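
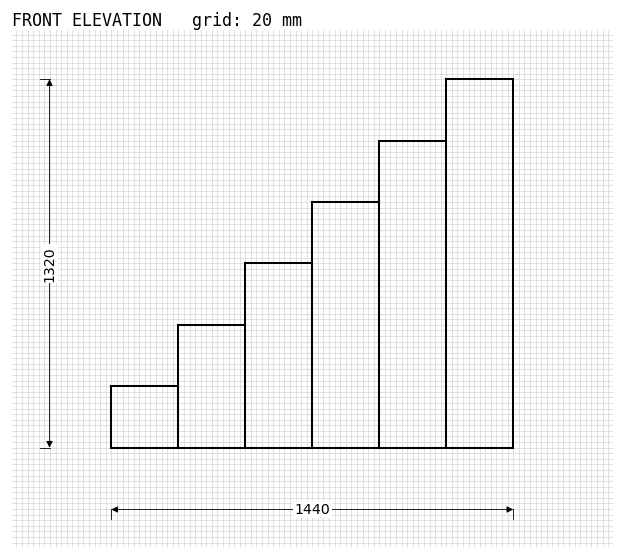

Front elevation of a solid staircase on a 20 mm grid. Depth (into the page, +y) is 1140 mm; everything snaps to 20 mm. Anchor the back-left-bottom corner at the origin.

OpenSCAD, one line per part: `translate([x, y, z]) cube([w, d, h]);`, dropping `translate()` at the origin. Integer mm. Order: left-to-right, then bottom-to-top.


cube([240, 1140, 220]);
translate([240, 0, 0]) cube([240, 1140, 440]);
translate([480, 0, 0]) cube([240, 1140, 660]);
translate([720, 0, 0]) cube([240, 1140, 880]);
translate([960, 0, 0]) cube([240, 1140, 1100]);
translate([1200, 0, 0]) cube([240, 1140, 1320]);


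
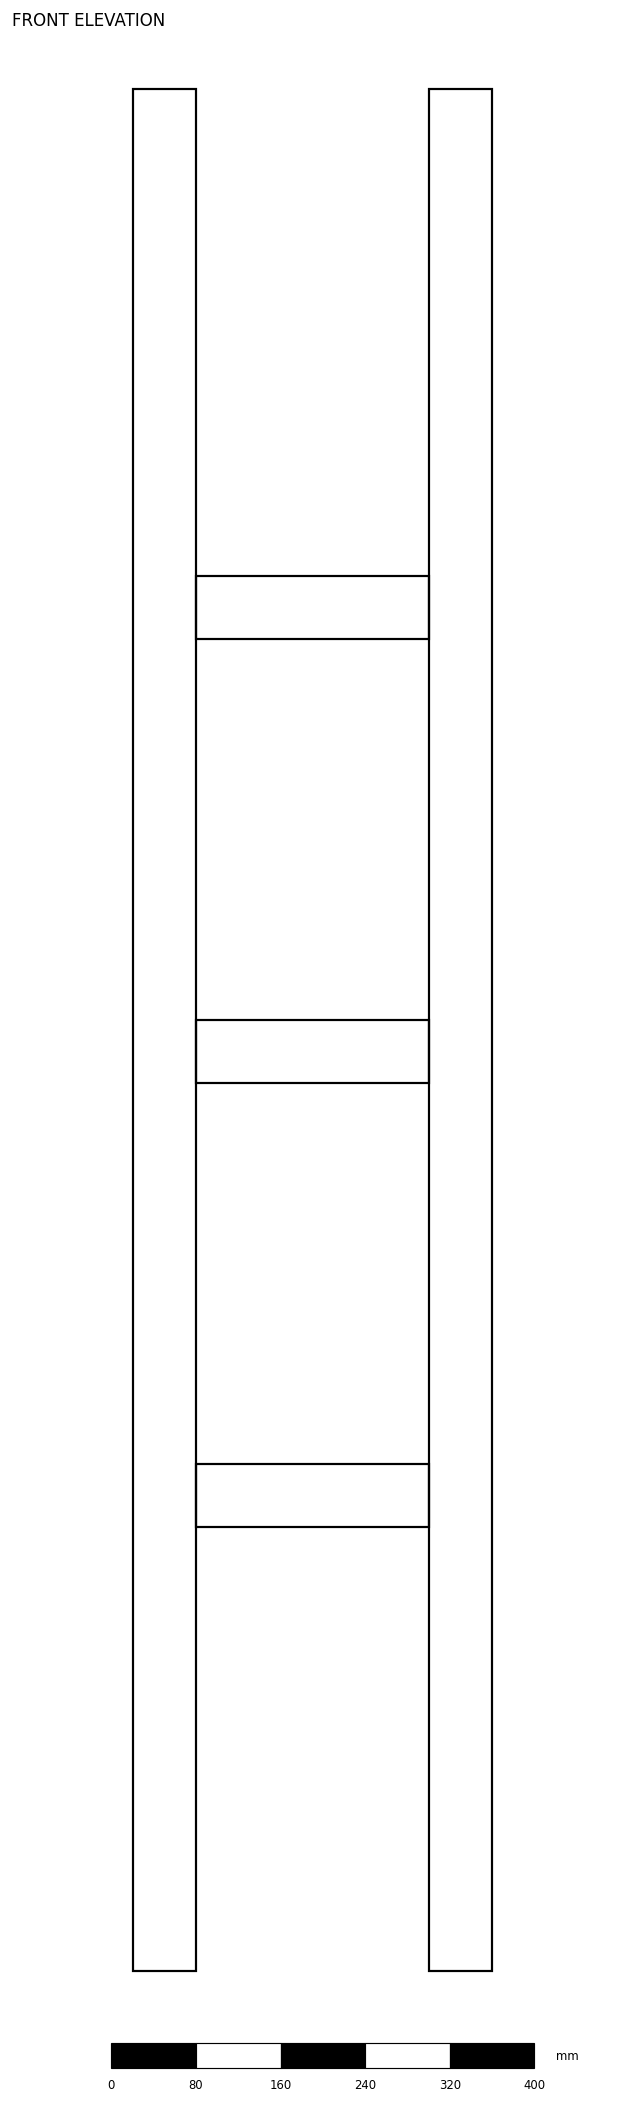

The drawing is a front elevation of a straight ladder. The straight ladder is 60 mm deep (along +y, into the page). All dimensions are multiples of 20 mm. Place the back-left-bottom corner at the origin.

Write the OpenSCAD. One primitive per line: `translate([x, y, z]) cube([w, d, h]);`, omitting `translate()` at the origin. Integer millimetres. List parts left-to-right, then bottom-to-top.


cube([60, 60, 1780]);
translate([60, 0, 420]) cube([220, 60, 60]);
translate([60, 0, 840]) cube([220, 60, 60]);
translate([60, 0, 1260]) cube([220, 60, 60]);
translate([280, 0, 0]) cube([60, 60, 1780]);


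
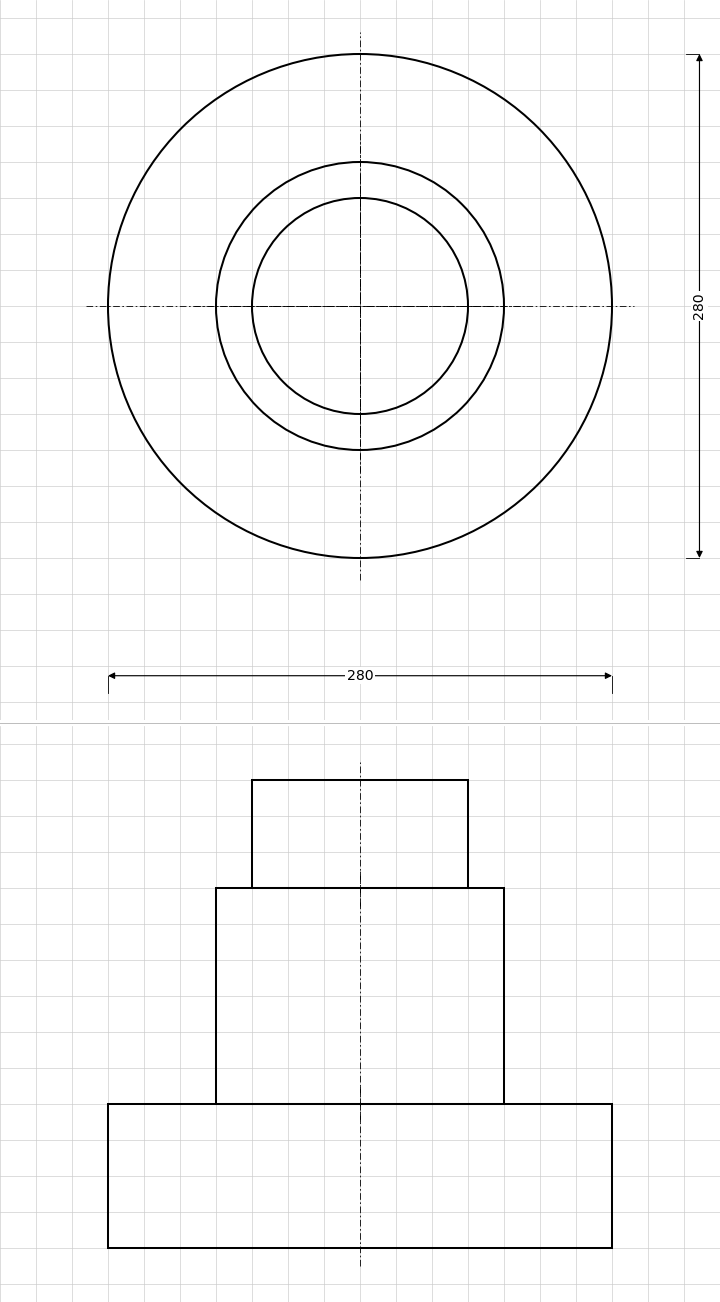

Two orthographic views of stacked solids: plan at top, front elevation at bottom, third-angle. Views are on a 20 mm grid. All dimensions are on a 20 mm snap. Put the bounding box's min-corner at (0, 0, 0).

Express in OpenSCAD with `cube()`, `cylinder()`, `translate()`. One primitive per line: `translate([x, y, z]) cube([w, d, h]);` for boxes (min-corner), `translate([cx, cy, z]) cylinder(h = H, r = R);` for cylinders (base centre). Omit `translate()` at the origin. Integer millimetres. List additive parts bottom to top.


translate([140, 140, 0]) cylinder(h = 80, r = 140);
translate([140, 140, 80]) cylinder(h = 120, r = 80);
translate([140, 140, 200]) cylinder(h = 60, r = 60);


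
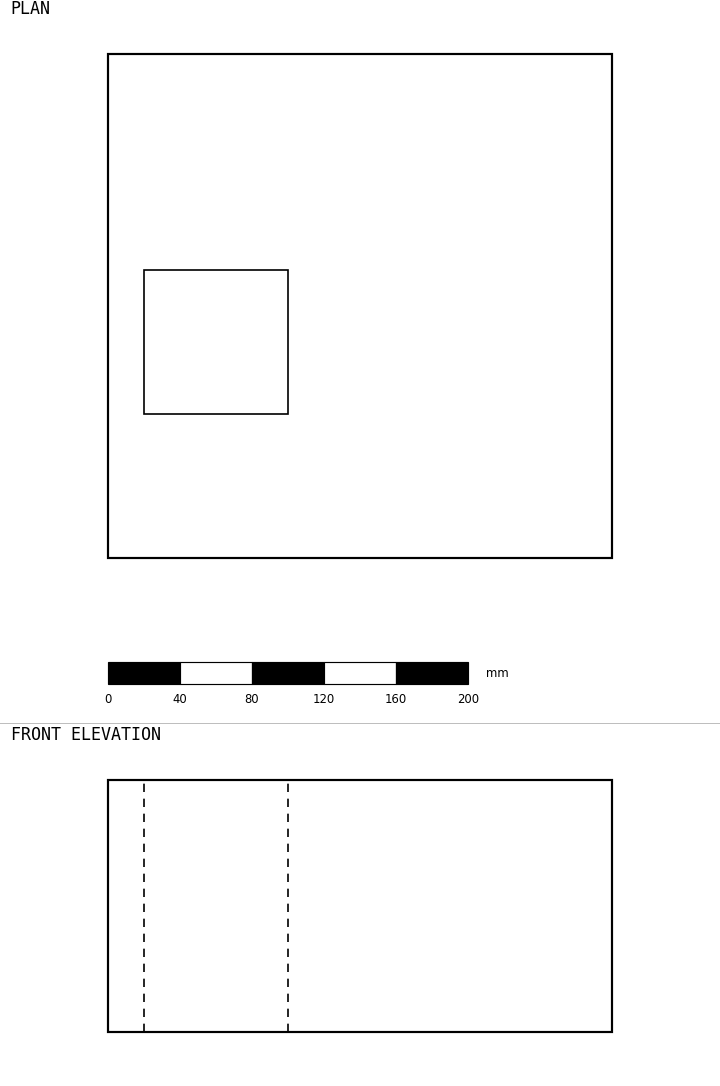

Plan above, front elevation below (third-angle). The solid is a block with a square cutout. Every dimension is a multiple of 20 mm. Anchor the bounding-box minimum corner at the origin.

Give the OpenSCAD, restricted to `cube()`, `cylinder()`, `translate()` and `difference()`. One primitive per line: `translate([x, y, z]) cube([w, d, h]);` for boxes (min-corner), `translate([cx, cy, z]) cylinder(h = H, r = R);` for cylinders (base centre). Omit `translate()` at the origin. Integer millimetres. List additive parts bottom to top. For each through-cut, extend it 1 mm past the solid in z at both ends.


difference() {
  cube([280, 280, 140]);
  translate([20, 80, -1]) cube([80, 80, 142]);
}


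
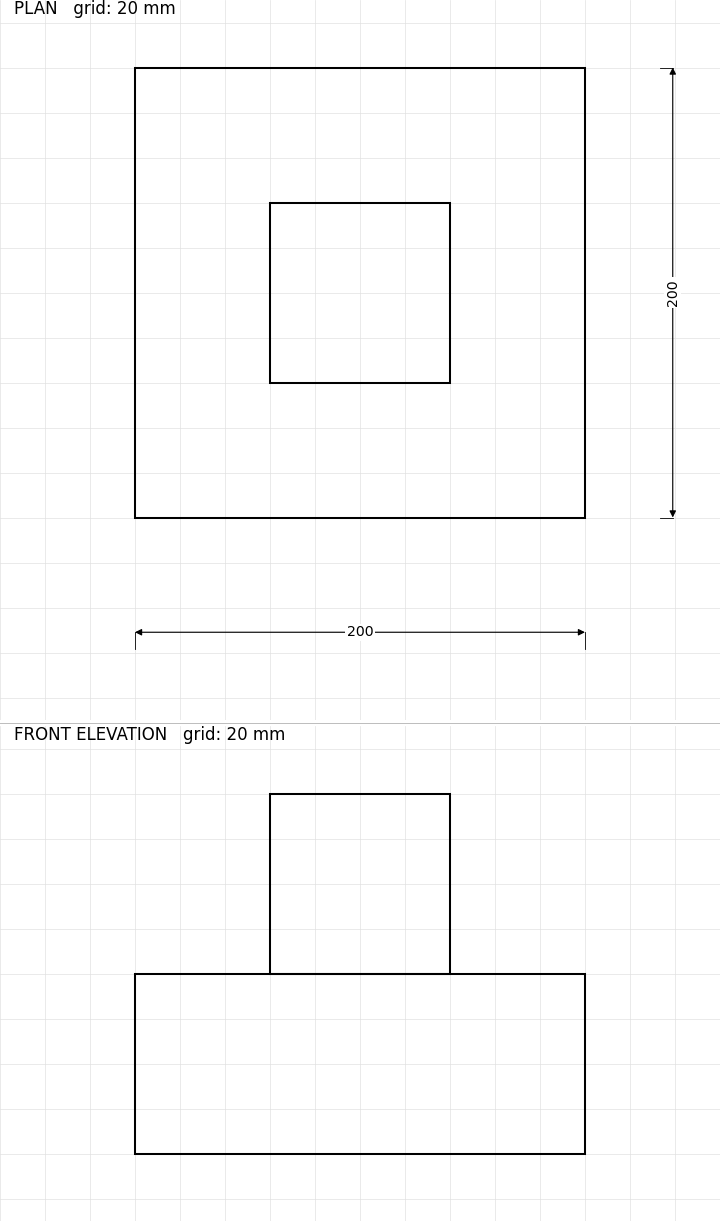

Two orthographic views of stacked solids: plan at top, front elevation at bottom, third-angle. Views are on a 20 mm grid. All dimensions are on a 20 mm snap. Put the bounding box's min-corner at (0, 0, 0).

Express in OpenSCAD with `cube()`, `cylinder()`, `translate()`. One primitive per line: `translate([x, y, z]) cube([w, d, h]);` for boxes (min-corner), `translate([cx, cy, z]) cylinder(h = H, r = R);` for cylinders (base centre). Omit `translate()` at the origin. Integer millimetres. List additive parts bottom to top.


cube([200, 200, 80]);
translate([60, 60, 80]) cube([80, 80, 80]);


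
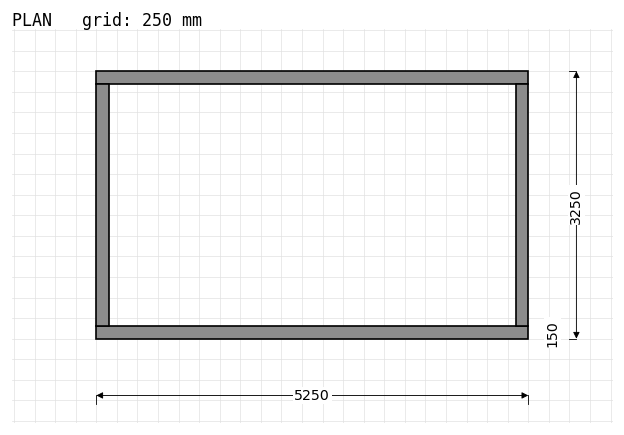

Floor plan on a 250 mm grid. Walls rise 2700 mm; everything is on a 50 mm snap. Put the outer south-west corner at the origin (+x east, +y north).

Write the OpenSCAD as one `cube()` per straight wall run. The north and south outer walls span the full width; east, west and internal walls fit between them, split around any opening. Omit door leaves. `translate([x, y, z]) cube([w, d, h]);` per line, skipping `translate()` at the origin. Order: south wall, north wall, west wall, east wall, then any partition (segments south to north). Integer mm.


cube([5250, 150, 2700]);
translate([0, 3100, 0]) cube([5250, 150, 2700]);
translate([0, 150, 0]) cube([150, 2950, 2700]);
translate([5100, 150, 0]) cube([150, 2950, 2700]);


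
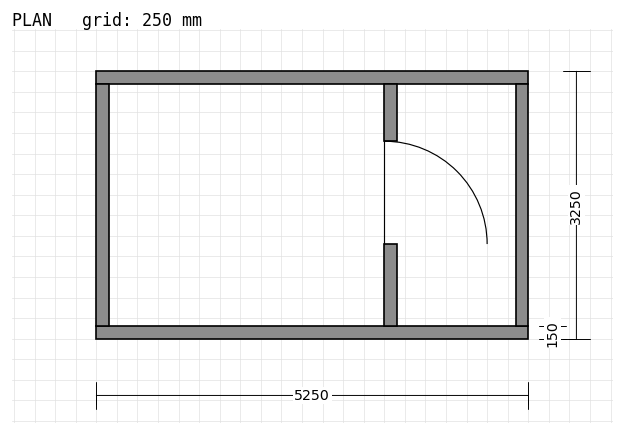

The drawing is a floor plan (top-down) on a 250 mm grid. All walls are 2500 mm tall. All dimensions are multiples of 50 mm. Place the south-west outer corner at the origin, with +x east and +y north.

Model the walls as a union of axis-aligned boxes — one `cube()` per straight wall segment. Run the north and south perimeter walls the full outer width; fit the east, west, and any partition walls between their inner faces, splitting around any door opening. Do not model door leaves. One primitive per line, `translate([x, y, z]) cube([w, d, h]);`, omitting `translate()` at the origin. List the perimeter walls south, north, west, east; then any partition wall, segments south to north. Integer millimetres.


cube([5250, 150, 2500]);
translate([0, 3100, 0]) cube([5250, 150, 2500]);
translate([0, 150, 0]) cube([150, 2950, 2500]);
translate([5100, 150, 0]) cube([150, 2950, 2500]);
translate([3500, 150, 0]) cube([150, 1000, 2500]);
translate([3500, 2400, 0]) cube([150, 700, 2500]);


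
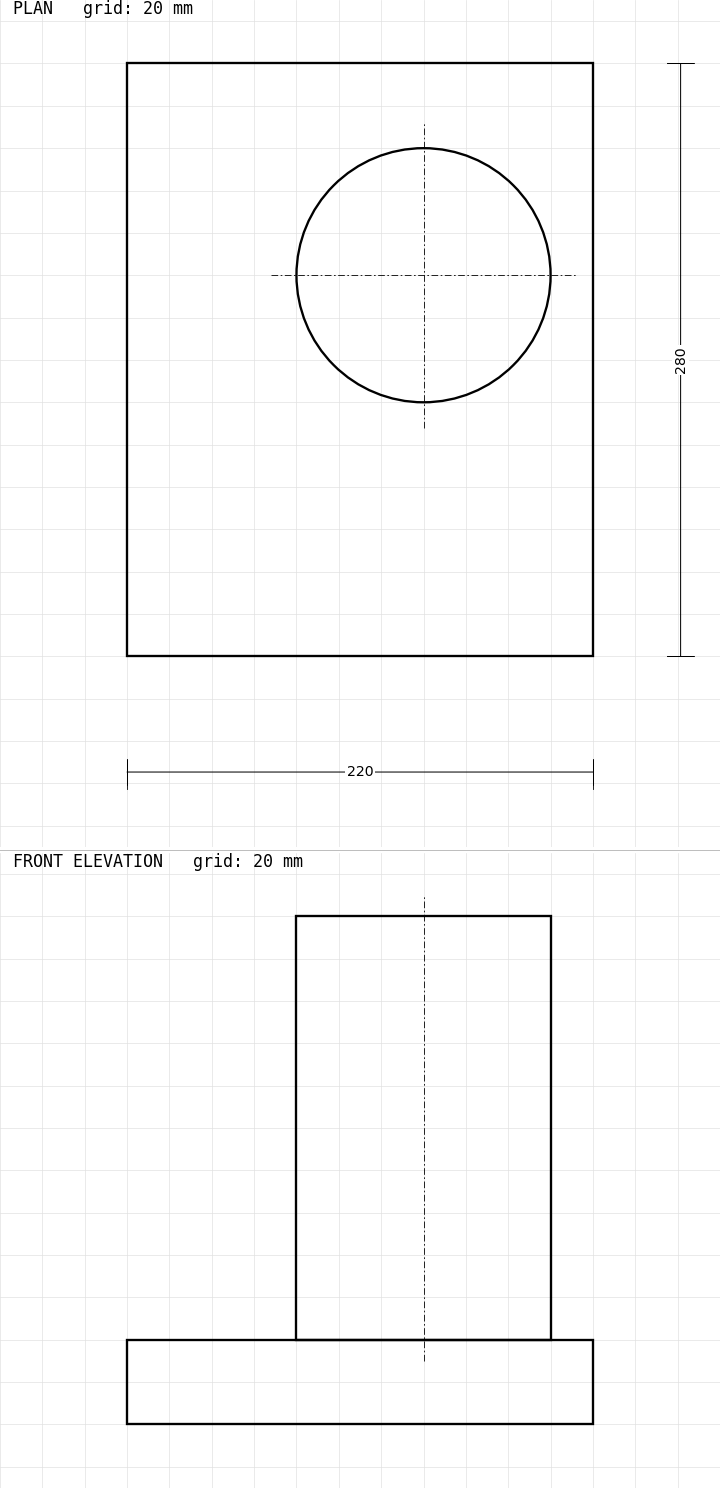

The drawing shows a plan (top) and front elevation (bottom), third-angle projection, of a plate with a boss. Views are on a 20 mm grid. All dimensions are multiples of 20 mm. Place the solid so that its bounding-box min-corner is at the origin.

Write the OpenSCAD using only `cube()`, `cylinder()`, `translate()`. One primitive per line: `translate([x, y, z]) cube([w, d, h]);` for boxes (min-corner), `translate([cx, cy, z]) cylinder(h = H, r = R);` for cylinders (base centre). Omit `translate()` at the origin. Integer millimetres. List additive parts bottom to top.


cube([220, 280, 40]);
translate([140, 180, 40]) cylinder(h = 200, r = 60);


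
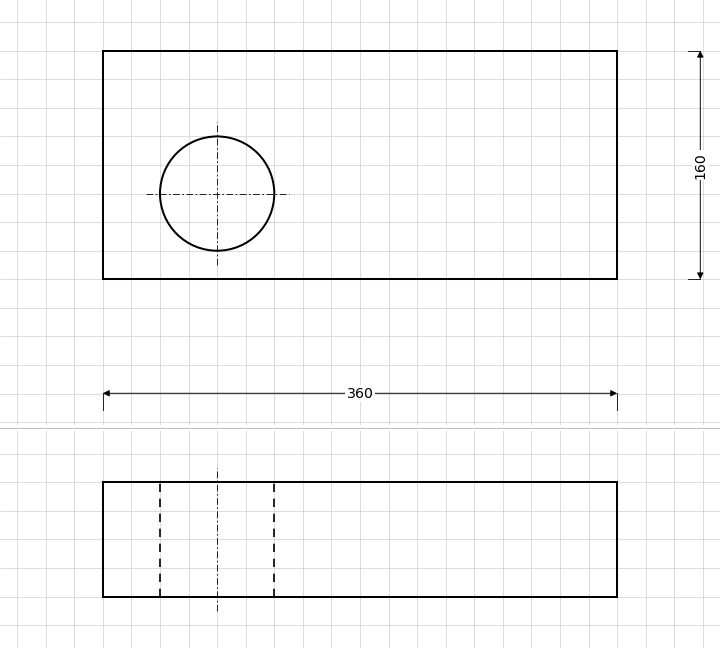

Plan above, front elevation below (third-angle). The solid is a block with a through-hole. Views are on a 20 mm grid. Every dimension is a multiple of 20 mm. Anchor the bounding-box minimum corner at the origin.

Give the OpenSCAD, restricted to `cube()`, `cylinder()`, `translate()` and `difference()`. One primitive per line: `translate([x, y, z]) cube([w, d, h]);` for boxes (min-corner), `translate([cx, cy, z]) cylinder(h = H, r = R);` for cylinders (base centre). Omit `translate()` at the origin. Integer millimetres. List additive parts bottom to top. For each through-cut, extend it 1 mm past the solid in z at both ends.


difference() {
  cube([360, 160, 80]);
  translate([80, 60, -1]) cylinder(h = 82, r = 40);
}


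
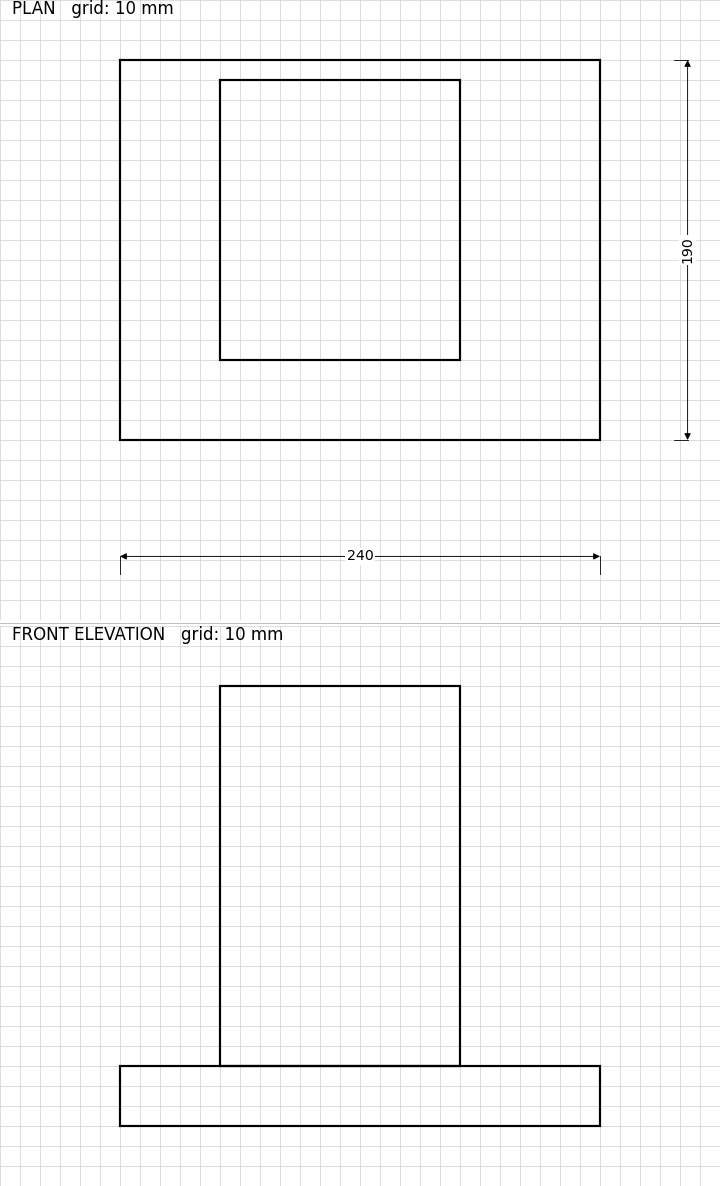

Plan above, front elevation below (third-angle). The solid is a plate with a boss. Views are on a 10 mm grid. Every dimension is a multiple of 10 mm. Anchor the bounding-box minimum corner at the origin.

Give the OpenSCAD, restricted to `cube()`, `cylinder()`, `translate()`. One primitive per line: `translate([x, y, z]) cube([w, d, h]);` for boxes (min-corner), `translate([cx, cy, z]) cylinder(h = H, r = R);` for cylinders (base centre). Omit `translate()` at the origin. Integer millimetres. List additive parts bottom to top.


cube([240, 190, 30]);
translate([50, 40, 30]) cube([120, 140, 190]);


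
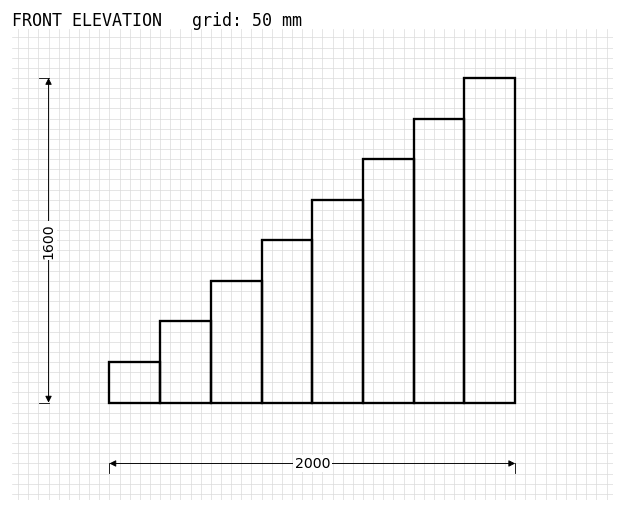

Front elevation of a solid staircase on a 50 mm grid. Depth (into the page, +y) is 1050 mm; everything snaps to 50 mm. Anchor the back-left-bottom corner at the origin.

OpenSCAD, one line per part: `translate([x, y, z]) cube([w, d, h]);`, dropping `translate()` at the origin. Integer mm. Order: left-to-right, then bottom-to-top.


cube([250, 1050, 200]);
translate([250, 0, 0]) cube([250, 1050, 400]);
translate([500, 0, 0]) cube([250, 1050, 600]);
translate([750, 0, 0]) cube([250, 1050, 800]);
translate([1000, 0, 0]) cube([250, 1050, 1000]);
translate([1250, 0, 0]) cube([250, 1050, 1200]);
translate([1500, 0, 0]) cube([250, 1050, 1400]);
translate([1750, 0, 0]) cube([250, 1050, 1600]);


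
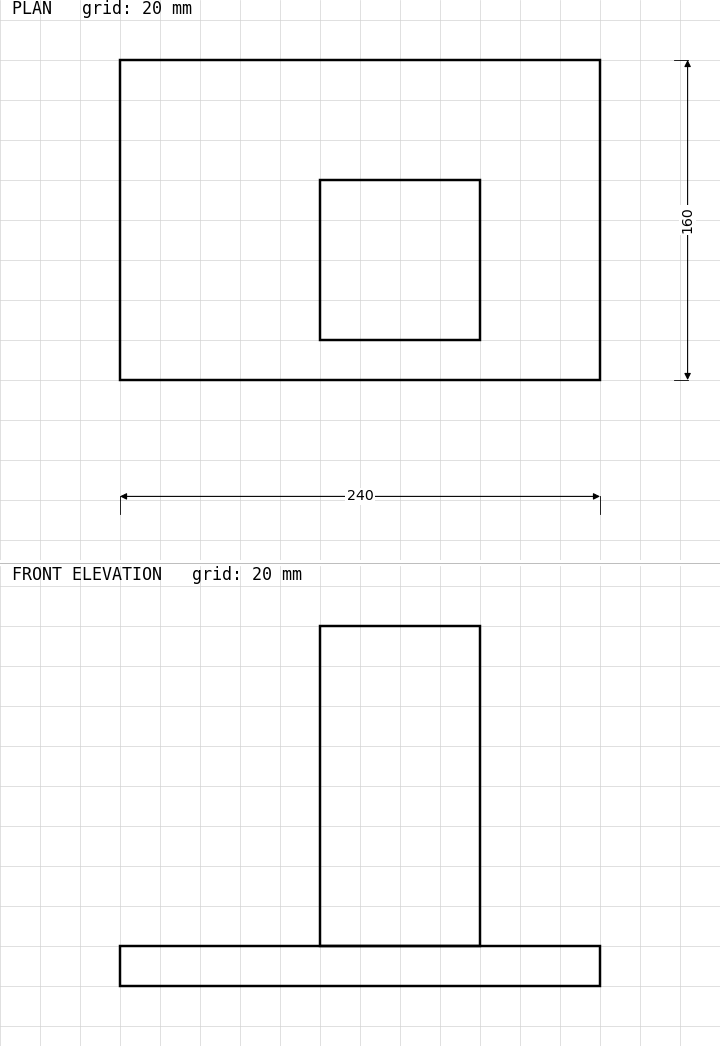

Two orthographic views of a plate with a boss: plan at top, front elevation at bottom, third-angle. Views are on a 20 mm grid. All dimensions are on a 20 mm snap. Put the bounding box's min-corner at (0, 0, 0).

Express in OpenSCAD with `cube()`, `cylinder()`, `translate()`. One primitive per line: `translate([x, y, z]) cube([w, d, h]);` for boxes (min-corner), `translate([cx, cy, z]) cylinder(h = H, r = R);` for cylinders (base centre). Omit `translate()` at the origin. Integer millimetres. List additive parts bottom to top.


cube([240, 160, 20]);
translate([100, 20, 20]) cube([80, 80, 160]);


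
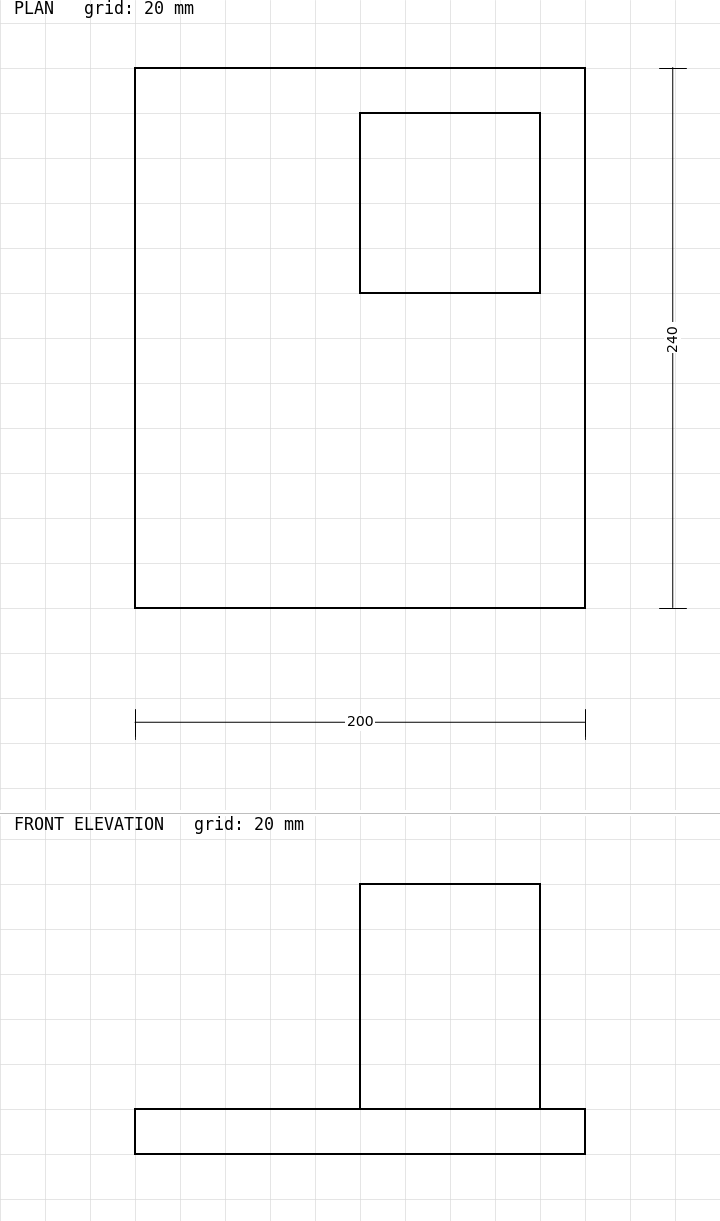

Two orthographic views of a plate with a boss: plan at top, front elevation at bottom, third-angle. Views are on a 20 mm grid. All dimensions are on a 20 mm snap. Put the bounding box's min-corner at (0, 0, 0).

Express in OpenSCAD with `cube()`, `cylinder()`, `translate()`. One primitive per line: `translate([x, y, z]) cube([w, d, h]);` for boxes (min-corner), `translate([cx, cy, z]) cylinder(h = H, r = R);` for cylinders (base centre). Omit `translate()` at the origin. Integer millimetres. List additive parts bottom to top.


cube([200, 240, 20]);
translate([100, 140, 20]) cube([80, 80, 100]);


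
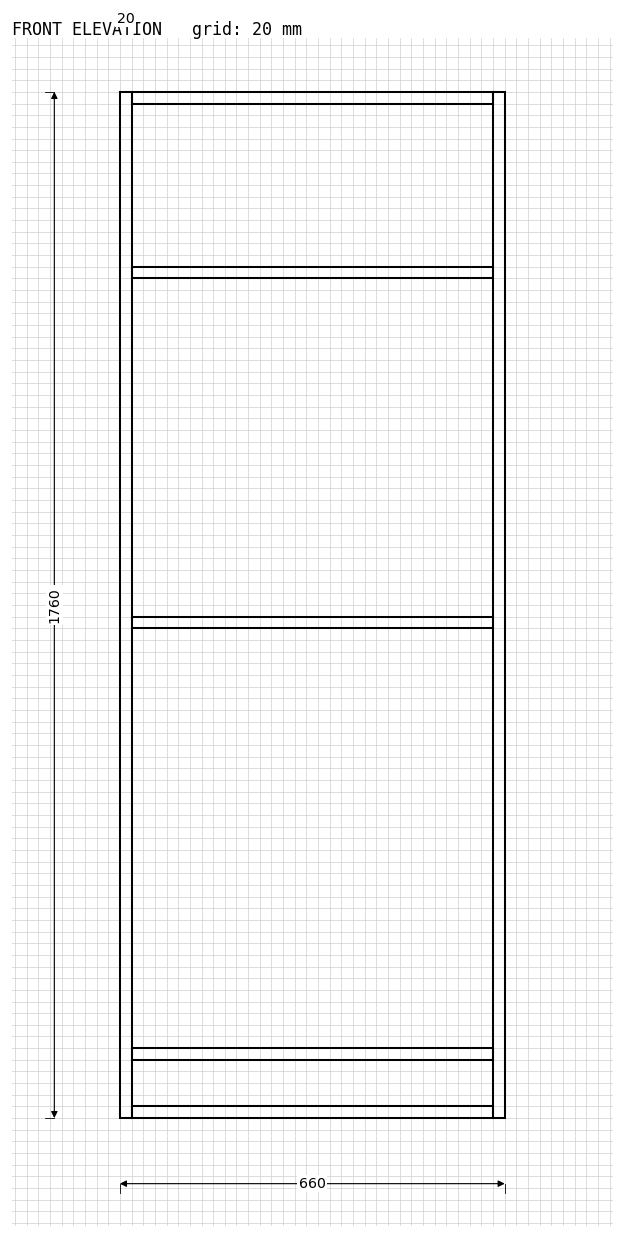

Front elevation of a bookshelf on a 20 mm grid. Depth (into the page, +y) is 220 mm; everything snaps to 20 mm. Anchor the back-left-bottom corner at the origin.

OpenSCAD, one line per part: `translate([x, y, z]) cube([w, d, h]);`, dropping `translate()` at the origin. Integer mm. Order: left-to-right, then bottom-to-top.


cube([20, 220, 1760]);
translate([20, 0, 0]) cube([620, 220, 20]);
translate([20, 0, 100]) cube([620, 220, 20]);
translate([20, 0, 840]) cube([620, 220, 20]);
translate([20, 0, 1440]) cube([620, 220, 20]);
translate([20, 0, 1740]) cube([620, 220, 20]);
translate([640, 0, 0]) cube([20, 220, 1760]);


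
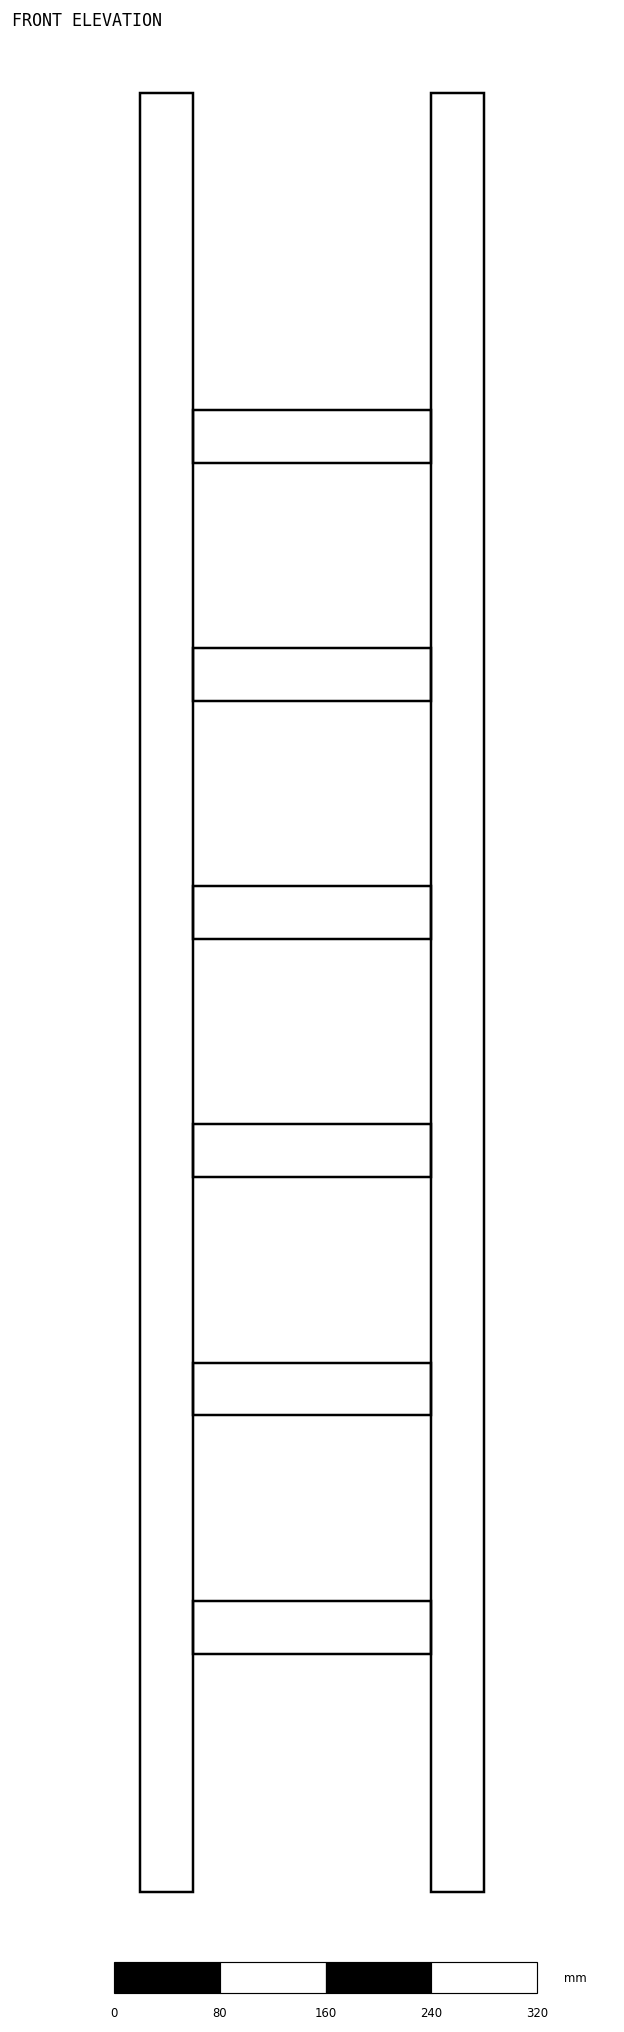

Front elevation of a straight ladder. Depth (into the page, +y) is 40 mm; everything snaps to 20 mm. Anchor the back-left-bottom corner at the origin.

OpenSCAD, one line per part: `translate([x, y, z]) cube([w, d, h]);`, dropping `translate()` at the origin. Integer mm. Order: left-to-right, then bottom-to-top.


cube([40, 40, 1360]);
translate([40, 0, 180]) cube([180, 40, 40]);
translate([40, 0, 360]) cube([180, 40, 40]);
translate([40, 0, 540]) cube([180, 40, 40]);
translate([40, 0, 720]) cube([180, 40, 40]);
translate([40, 0, 900]) cube([180, 40, 40]);
translate([40, 0, 1080]) cube([180, 40, 40]);
translate([220, 0, 0]) cube([40, 40, 1360]);


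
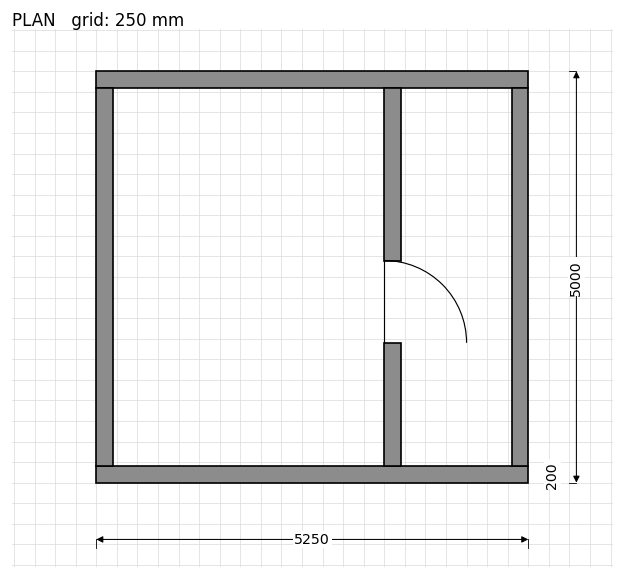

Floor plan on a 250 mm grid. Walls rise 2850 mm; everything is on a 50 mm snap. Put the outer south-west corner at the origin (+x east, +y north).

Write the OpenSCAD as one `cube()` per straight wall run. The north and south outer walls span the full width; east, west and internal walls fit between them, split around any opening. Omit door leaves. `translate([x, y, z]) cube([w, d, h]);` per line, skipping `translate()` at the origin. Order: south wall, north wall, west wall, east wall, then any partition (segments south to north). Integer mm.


cube([5250, 200, 2850]);
translate([0, 4800, 0]) cube([5250, 200, 2850]);
translate([0, 200, 0]) cube([200, 4600, 2850]);
translate([5050, 200, 0]) cube([200, 4600, 2850]);
translate([3500, 200, 0]) cube([200, 1500, 2850]);
translate([3500, 2700, 0]) cube([200, 2100, 2850]);


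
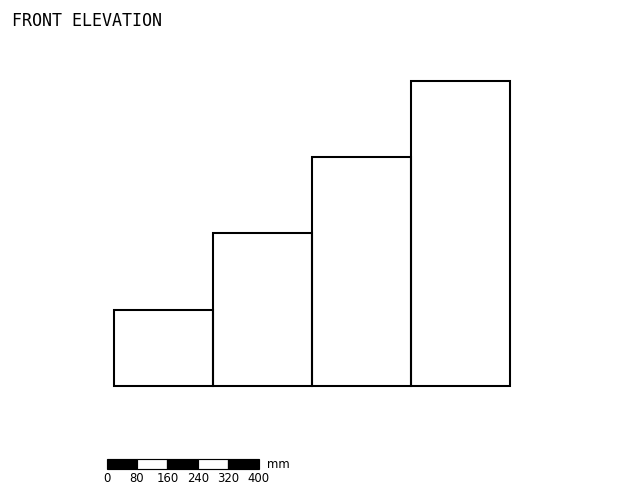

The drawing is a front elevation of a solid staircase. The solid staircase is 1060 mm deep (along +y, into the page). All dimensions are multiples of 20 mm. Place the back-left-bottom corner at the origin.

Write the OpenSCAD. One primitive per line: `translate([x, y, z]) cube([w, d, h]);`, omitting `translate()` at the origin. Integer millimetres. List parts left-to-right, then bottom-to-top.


cube([260, 1060, 200]);
translate([260, 0, 0]) cube([260, 1060, 400]);
translate([520, 0, 0]) cube([260, 1060, 600]);
translate([780, 0, 0]) cube([260, 1060, 800]);


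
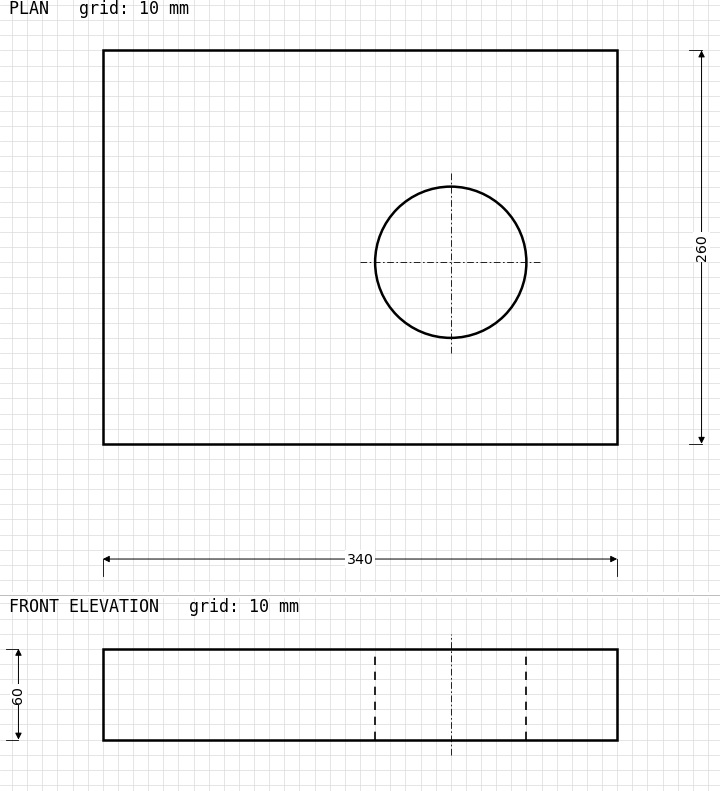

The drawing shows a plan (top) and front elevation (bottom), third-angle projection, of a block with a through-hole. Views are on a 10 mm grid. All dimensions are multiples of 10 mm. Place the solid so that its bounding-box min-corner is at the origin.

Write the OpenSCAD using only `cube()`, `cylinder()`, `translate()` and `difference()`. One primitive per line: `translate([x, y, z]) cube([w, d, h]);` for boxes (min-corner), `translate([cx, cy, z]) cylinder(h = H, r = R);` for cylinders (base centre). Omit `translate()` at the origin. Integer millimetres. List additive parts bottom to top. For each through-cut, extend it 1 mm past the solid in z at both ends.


difference() {
  cube([340, 260, 60]);
  translate([230, 120, -1]) cylinder(h = 62, r = 50);
}


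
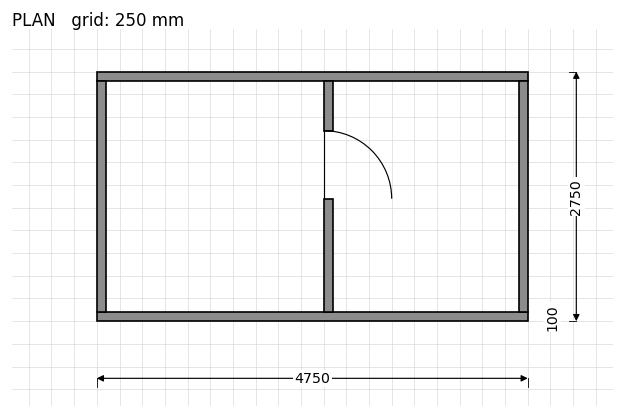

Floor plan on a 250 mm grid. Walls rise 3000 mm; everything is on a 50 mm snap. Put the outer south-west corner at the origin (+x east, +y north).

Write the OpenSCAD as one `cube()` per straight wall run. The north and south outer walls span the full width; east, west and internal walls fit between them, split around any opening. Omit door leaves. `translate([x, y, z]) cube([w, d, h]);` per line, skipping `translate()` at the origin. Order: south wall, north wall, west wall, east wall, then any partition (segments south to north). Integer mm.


cube([4750, 100, 3000]);
translate([0, 2650, 0]) cube([4750, 100, 3000]);
translate([0, 100, 0]) cube([100, 2550, 3000]);
translate([4650, 100, 0]) cube([100, 2550, 3000]);
translate([2500, 100, 0]) cube([100, 1250, 3000]);
translate([2500, 2100, 0]) cube([100, 550, 3000]);


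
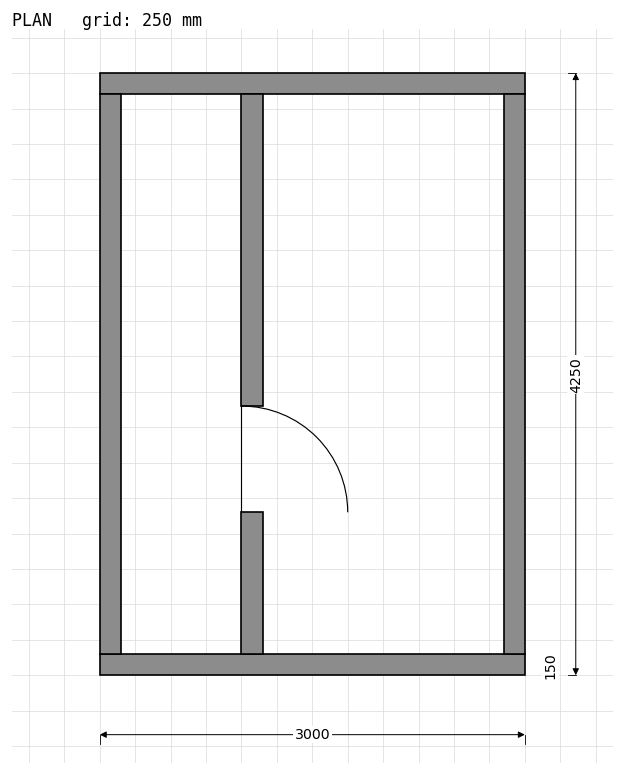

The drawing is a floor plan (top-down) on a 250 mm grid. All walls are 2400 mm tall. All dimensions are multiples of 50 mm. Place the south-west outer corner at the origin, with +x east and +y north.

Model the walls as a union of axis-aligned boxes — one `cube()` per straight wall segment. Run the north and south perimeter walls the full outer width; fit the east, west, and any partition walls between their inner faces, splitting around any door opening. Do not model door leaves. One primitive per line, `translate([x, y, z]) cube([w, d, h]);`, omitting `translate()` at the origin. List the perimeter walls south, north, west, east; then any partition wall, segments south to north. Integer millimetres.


cube([3000, 150, 2400]);
translate([0, 4100, 0]) cube([3000, 150, 2400]);
translate([0, 150, 0]) cube([150, 3950, 2400]);
translate([2850, 150, 0]) cube([150, 3950, 2400]);
translate([1000, 150, 0]) cube([150, 1000, 2400]);
translate([1000, 1900, 0]) cube([150, 2200, 2400]);


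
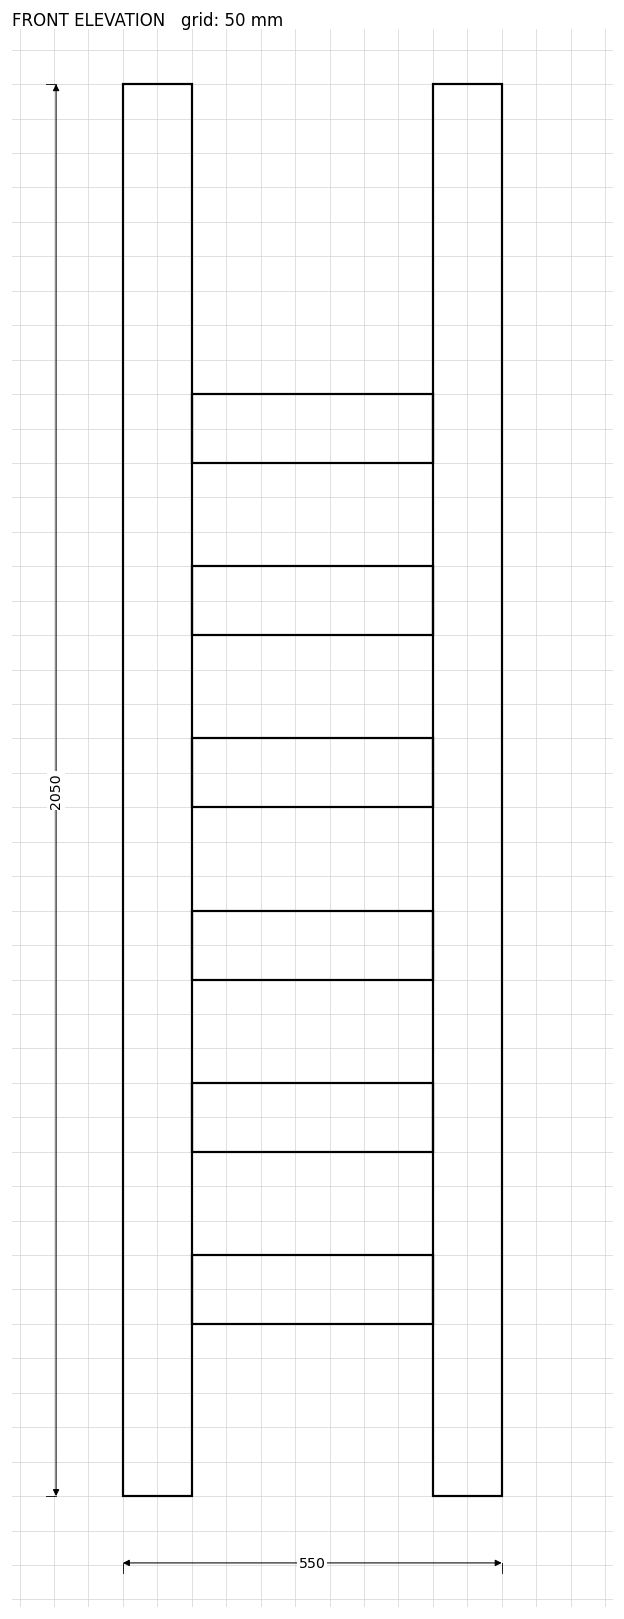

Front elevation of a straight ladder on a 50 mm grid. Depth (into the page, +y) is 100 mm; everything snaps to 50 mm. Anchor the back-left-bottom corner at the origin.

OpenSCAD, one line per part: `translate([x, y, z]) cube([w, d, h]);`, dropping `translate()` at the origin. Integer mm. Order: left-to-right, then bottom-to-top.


cube([100, 100, 2050]);
translate([100, 0, 250]) cube([350, 100, 100]);
translate([100, 0, 500]) cube([350, 100, 100]);
translate([100, 0, 750]) cube([350, 100, 100]);
translate([100, 0, 1000]) cube([350, 100, 100]);
translate([100, 0, 1250]) cube([350, 100, 100]);
translate([100, 0, 1500]) cube([350, 100, 100]);
translate([450, 0, 0]) cube([100, 100, 2050]);


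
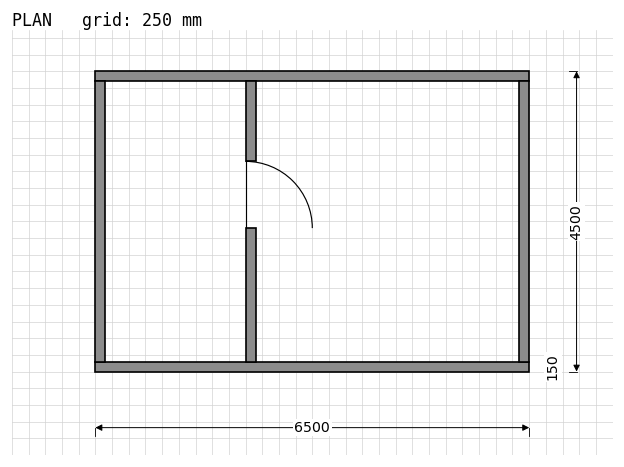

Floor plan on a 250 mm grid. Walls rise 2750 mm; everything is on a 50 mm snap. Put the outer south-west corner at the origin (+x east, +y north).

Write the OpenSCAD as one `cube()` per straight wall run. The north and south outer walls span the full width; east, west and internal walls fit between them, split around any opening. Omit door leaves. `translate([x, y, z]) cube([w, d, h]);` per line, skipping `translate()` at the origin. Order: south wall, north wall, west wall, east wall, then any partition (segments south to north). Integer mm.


cube([6500, 150, 2750]);
translate([0, 4350, 0]) cube([6500, 150, 2750]);
translate([0, 150, 0]) cube([150, 4200, 2750]);
translate([6350, 150, 0]) cube([150, 4200, 2750]);
translate([2250, 150, 0]) cube([150, 2000, 2750]);
translate([2250, 3150, 0]) cube([150, 1200, 2750]);


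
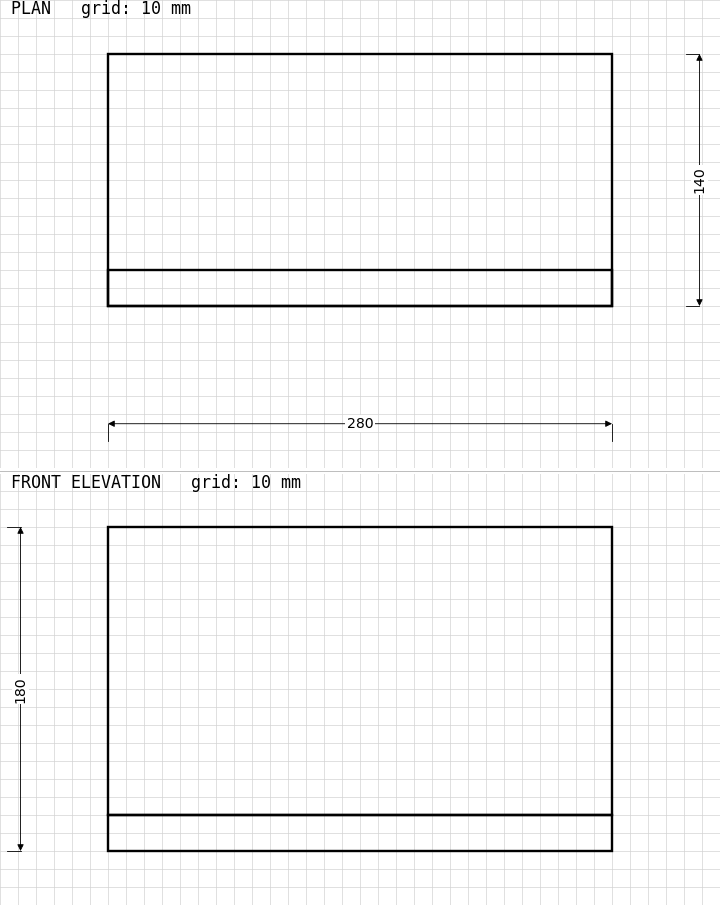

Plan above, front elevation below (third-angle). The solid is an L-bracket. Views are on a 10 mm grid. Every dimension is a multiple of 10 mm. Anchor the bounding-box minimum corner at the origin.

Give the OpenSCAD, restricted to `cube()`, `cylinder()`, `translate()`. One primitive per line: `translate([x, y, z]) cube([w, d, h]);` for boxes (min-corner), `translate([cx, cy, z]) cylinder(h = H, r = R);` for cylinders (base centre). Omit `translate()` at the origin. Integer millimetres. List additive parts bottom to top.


cube([280, 140, 20]);
translate([0, 0, 20]) cube([280, 20, 160]);


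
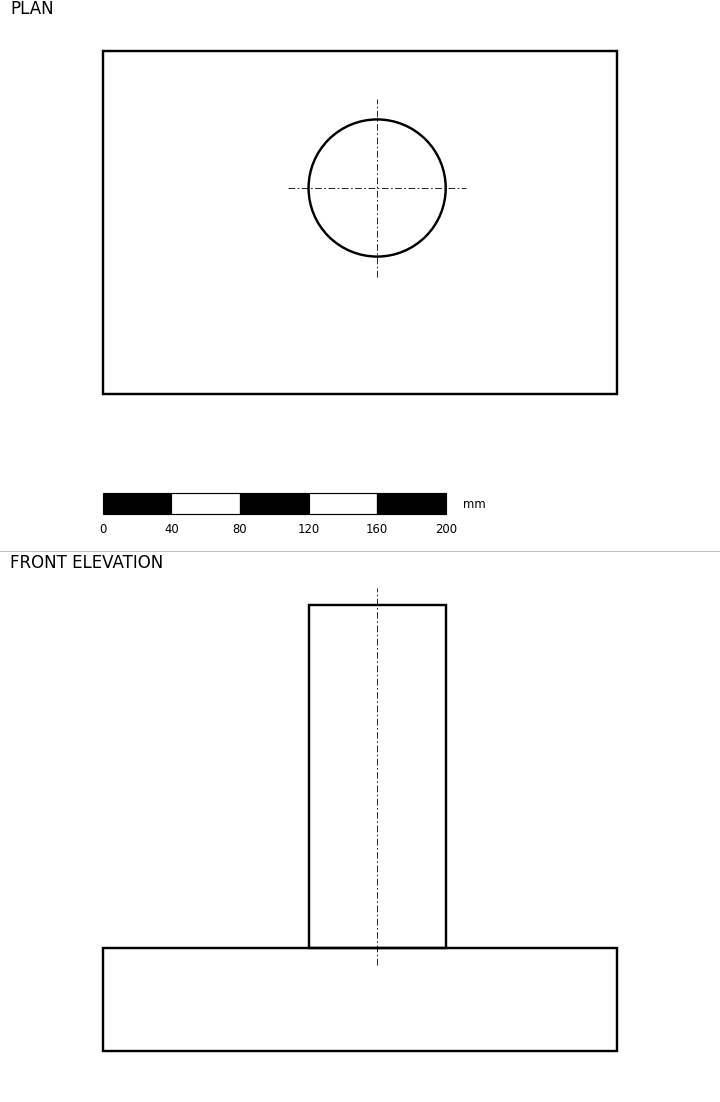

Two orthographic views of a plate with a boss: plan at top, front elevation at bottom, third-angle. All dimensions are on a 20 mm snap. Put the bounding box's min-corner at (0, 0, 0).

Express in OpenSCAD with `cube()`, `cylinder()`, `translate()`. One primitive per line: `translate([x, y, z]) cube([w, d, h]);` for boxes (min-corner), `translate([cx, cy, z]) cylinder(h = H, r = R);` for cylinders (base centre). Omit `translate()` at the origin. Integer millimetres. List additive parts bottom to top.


cube([300, 200, 60]);
translate([160, 120, 60]) cylinder(h = 200, r = 40);


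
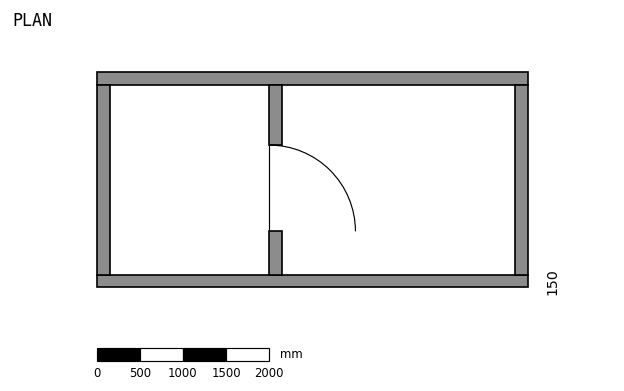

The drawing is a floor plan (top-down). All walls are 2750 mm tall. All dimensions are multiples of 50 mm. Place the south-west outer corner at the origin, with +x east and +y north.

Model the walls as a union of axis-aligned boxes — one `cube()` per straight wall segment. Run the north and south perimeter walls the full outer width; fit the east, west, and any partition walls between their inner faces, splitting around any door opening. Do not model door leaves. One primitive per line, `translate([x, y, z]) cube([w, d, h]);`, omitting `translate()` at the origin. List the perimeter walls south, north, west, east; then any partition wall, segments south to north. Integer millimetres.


cube([5000, 150, 2750]);
translate([0, 2350, 0]) cube([5000, 150, 2750]);
translate([0, 150, 0]) cube([150, 2200, 2750]);
translate([4850, 150, 0]) cube([150, 2200, 2750]);
translate([2000, 150, 0]) cube([150, 500, 2750]);
translate([2000, 1650, 0]) cube([150, 700, 2750]);


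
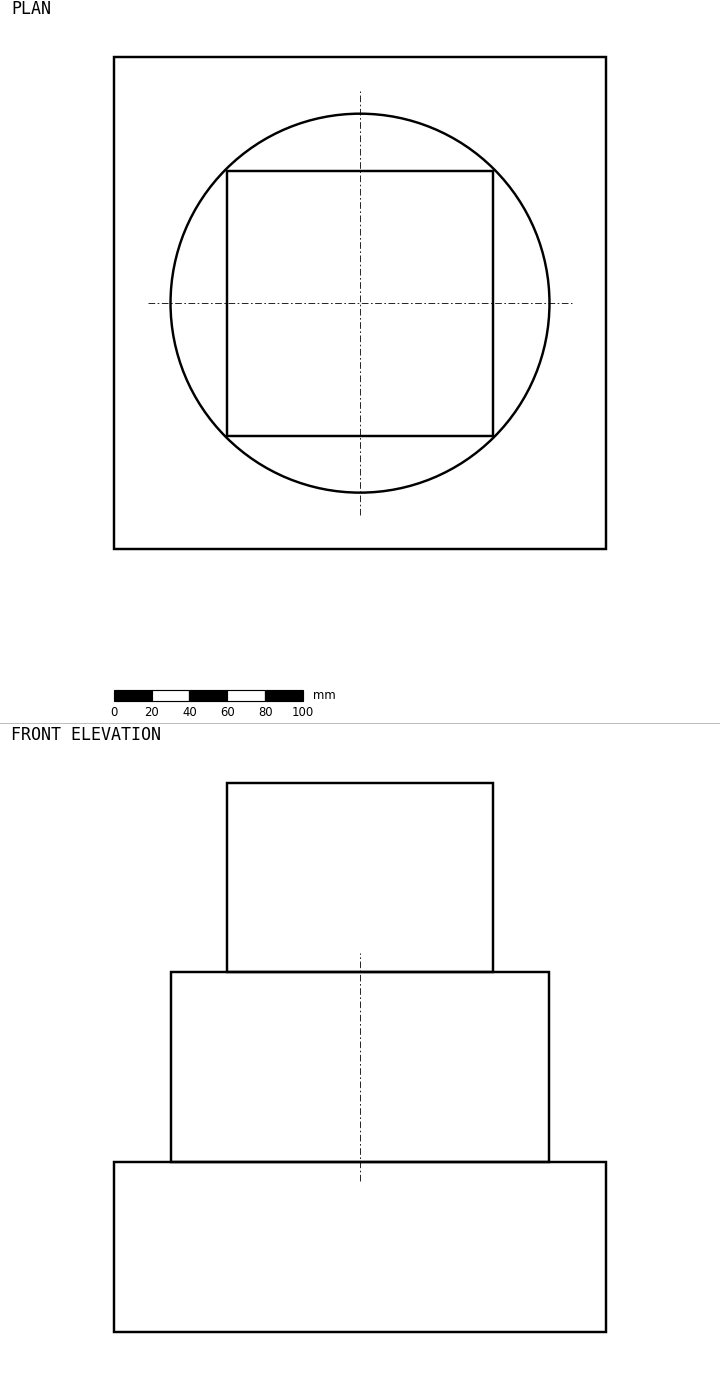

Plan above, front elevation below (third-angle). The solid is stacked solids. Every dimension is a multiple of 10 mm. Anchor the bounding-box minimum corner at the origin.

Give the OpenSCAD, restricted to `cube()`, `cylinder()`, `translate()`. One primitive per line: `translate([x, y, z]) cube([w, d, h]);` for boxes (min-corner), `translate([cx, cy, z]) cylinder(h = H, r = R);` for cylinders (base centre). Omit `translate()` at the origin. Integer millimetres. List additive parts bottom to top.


cube([260, 260, 90]);
translate([130, 130, 90]) cylinder(h = 100, r = 100);
translate([60, 60, 190]) cube([140, 140, 100]);


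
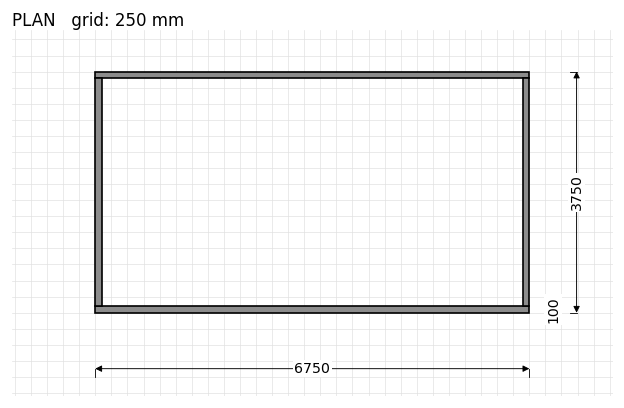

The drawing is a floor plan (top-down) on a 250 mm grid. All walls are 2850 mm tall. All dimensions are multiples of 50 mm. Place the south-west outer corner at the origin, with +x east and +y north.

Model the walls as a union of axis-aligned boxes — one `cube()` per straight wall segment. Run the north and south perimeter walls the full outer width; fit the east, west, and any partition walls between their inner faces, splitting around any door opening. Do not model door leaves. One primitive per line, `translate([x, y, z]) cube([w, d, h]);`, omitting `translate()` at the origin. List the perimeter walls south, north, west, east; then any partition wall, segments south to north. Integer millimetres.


cube([6750, 100, 2850]);
translate([0, 3650, 0]) cube([6750, 100, 2850]);
translate([0, 100, 0]) cube([100, 3550, 2850]);
translate([6650, 100, 0]) cube([100, 3550, 2850]);


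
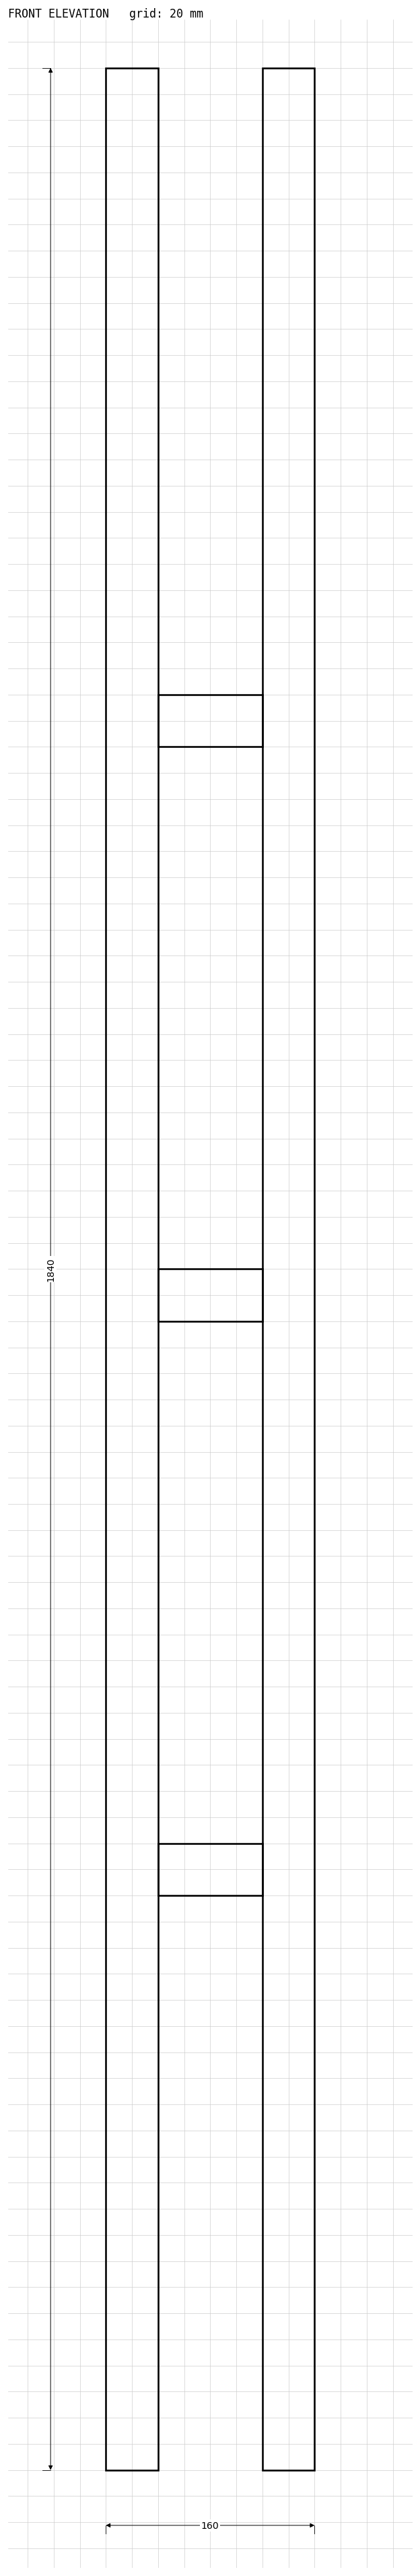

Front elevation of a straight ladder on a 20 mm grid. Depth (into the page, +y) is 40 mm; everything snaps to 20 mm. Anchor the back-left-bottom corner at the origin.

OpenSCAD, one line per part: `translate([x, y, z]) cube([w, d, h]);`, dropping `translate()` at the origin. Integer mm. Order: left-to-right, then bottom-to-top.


cube([40, 40, 1840]);
translate([40, 0, 440]) cube([80, 40, 40]);
translate([40, 0, 880]) cube([80, 40, 40]);
translate([40, 0, 1320]) cube([80, 40, 40]);
translate([120, 0, 0]) cube([40, 40, 1840]);


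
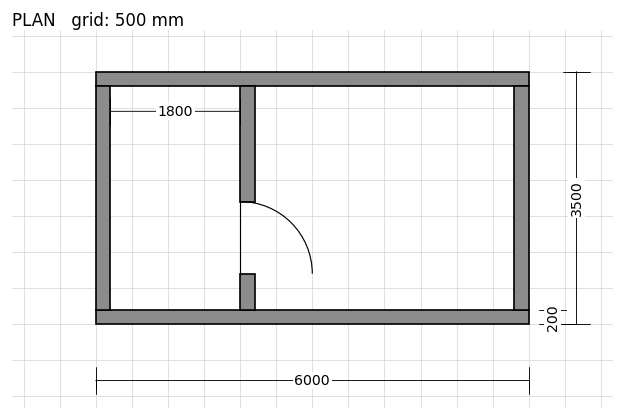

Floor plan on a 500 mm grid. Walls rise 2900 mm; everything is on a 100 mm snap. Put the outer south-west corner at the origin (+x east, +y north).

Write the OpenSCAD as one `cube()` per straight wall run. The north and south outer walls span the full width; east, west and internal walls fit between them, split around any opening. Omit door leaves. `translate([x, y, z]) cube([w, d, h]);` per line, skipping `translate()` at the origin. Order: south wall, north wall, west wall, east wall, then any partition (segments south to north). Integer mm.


cube([6000, 200, 2900]);
translate([0, 3300, 0]) cube([6000, 200, 2900]);
translate([0, 200, 0]) cube([200, 3100, 2900]);
translate([5800, 200, 0]) cube([200, 3100, 2900]);
translate([2000, 200, 0]) cube([200, 500, 2900]);
translate([2000, 1700, 0]) cube([200, 1600, 2900]);


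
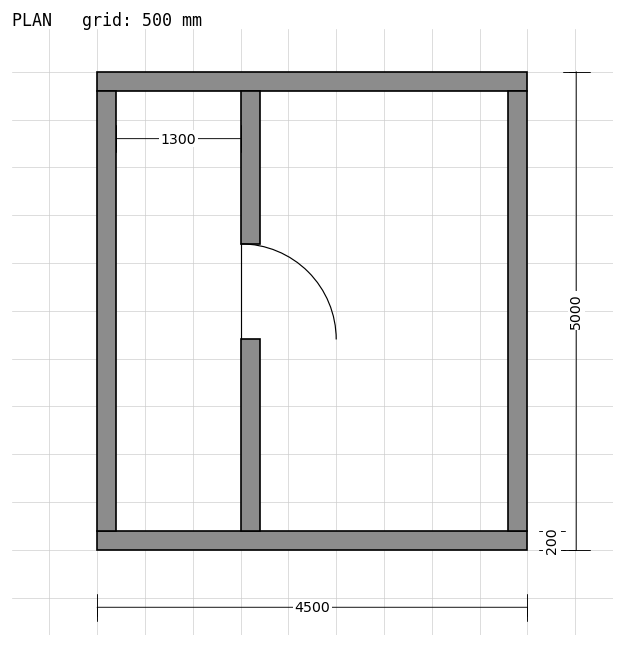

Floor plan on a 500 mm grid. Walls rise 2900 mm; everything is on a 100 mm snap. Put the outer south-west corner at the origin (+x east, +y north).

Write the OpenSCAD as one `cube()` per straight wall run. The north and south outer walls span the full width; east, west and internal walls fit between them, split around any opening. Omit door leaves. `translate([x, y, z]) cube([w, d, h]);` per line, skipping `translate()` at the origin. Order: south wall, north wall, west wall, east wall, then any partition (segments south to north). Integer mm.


cube([4500, 200, 2900]);
translate([0, 4800, 0]) cube([4500, 200, 2900]);
translate([0, 200, 0]) cube([200, 4600, 2900]);
translate([4300, 200, 0]) cube([200, 4600, 2900]);
translate([1500, 200, 0]) cube([200, 2000, 2900]);
translate([1500, 3200, 0]) cube([200, 1600, 2900]);


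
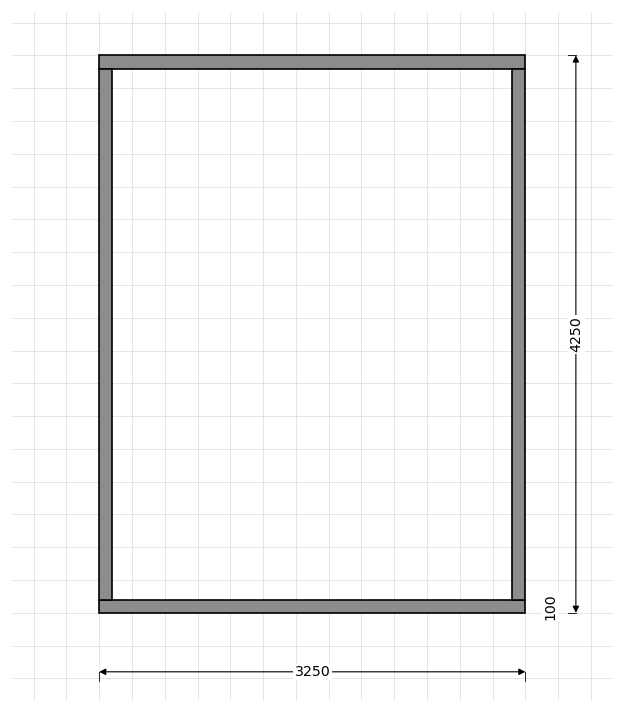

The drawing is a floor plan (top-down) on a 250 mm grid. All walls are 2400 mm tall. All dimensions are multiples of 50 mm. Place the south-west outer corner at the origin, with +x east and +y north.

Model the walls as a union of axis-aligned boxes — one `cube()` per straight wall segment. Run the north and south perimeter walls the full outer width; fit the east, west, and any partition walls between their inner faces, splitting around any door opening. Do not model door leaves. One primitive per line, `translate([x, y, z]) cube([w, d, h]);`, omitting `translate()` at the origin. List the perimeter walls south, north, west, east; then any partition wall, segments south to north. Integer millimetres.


cube([3250, 100, 2400]);
translate([0, 4150, 0]) cube([3250, 100, 2400]);
translate([0, 100, 0]) cube([100, 4050, 2400]);
translate([3150, 100, 0]) cube([100, 4050, 2400]);


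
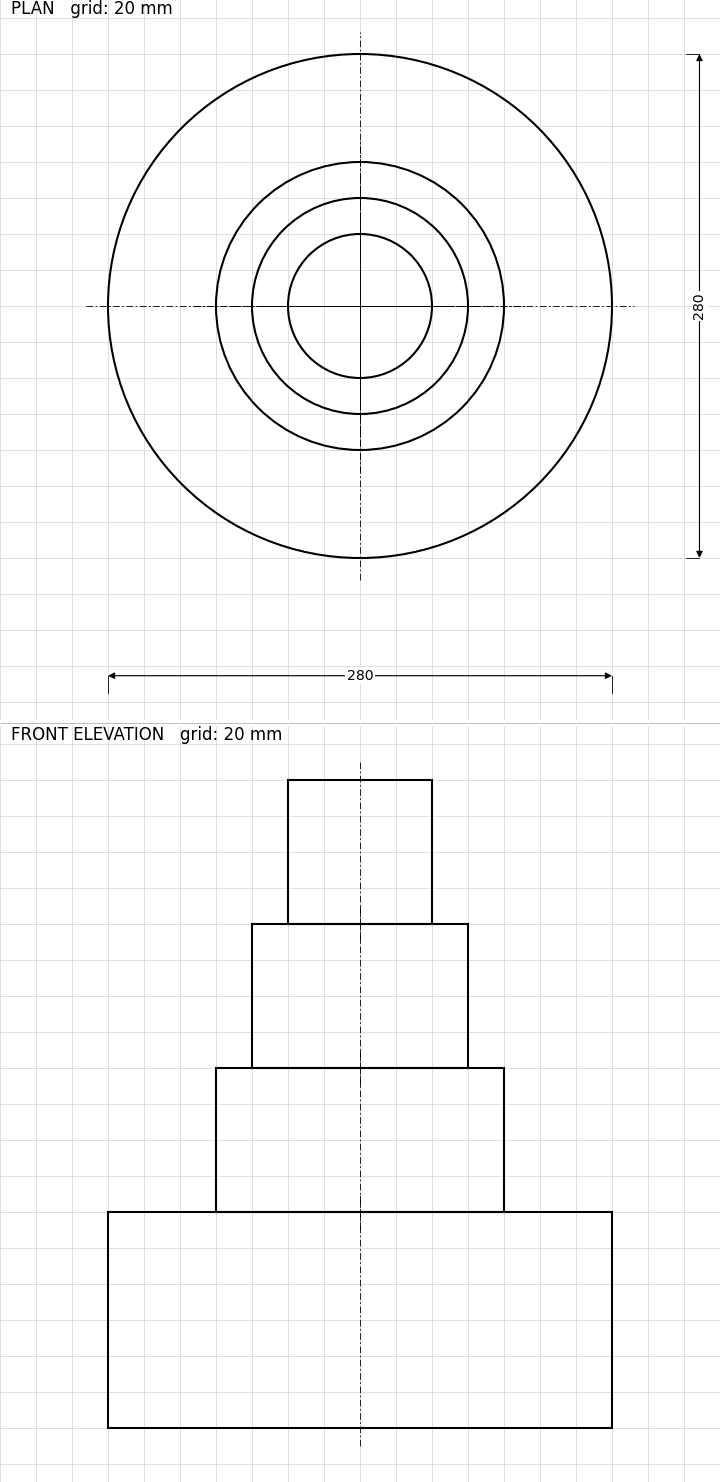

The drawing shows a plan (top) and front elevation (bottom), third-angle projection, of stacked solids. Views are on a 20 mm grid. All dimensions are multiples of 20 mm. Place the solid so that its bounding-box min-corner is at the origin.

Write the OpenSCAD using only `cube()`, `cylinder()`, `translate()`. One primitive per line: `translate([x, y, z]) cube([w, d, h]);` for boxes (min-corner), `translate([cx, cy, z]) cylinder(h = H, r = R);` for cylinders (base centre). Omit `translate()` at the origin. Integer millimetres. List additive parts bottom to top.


translate([140, 140, 0]) cylinder(h = 120, r = 140);
translate([140, 140, 120]) cylinder(h = 80, r = 80);
translate([140, 140, 200]) cylinder(h = 80, r = 60);
translate([140, 140, 280]) cylinder(h = 80, r = 40);


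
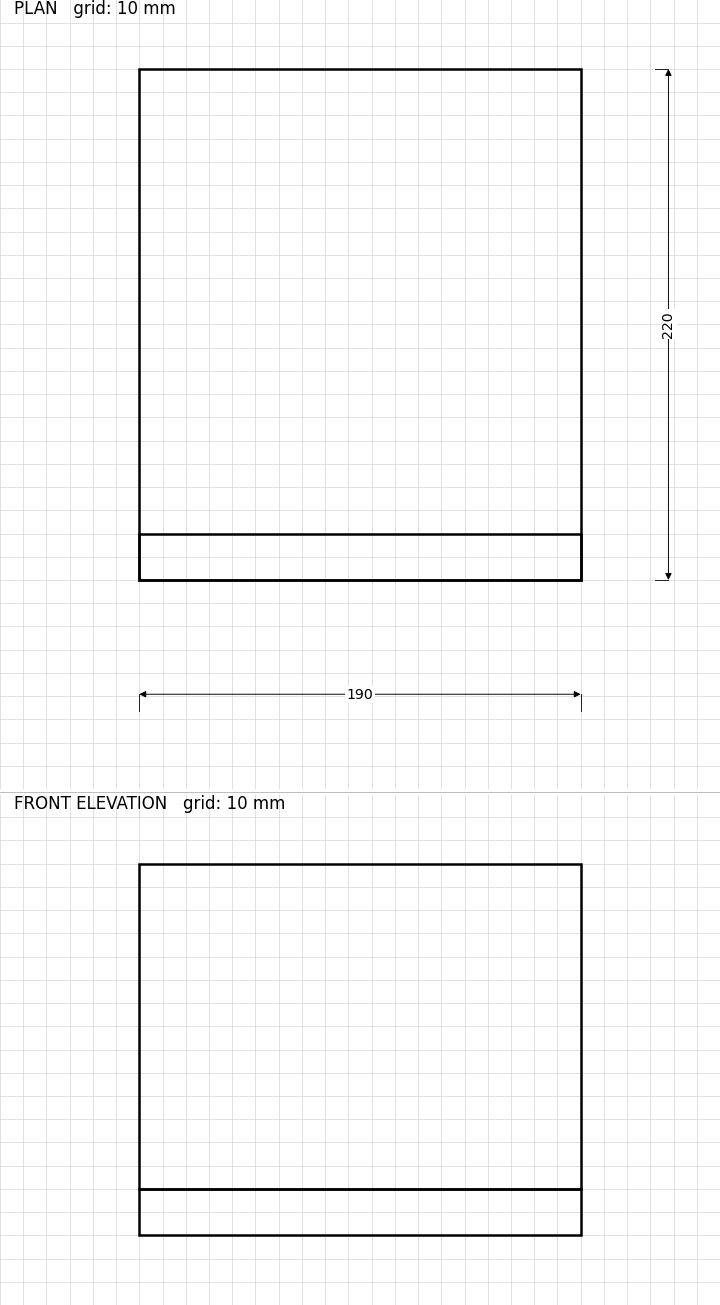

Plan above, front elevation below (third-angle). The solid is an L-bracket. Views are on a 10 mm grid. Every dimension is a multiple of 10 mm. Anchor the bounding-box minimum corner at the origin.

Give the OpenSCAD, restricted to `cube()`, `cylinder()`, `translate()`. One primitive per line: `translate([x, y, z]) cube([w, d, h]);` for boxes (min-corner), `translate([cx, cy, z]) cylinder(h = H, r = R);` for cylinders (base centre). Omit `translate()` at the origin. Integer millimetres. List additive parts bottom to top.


cube([190, 220, 20]);
translate([0, 0, 20]) cube([190, 20, 140]);


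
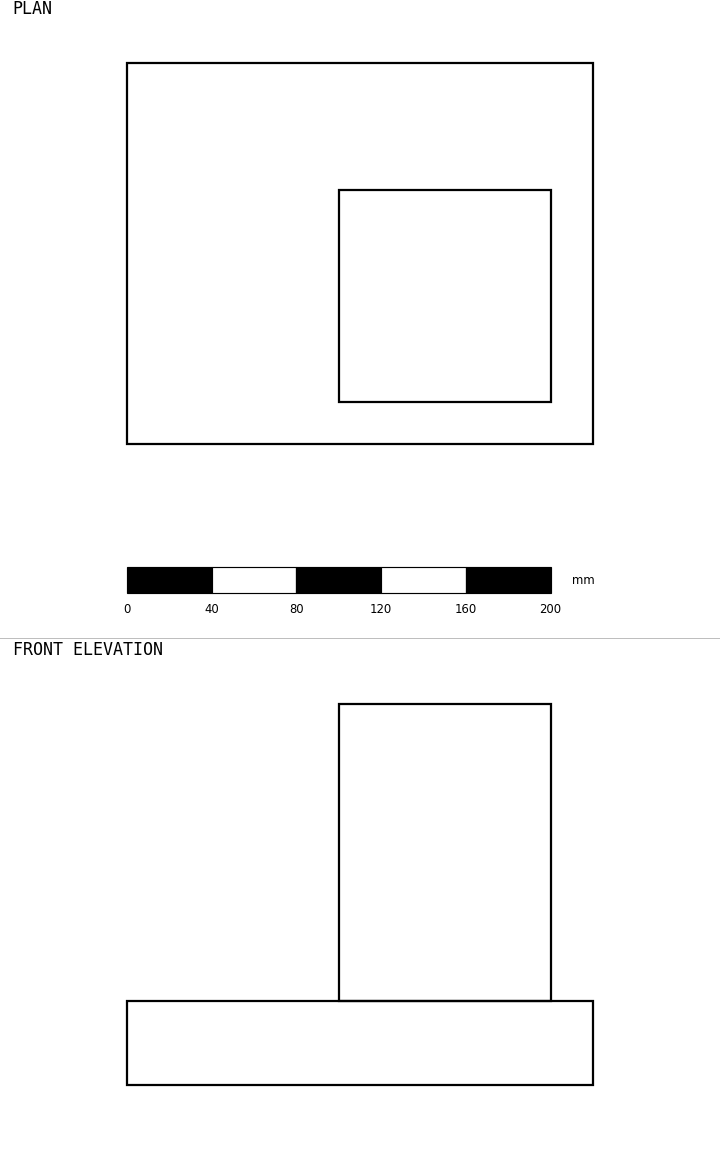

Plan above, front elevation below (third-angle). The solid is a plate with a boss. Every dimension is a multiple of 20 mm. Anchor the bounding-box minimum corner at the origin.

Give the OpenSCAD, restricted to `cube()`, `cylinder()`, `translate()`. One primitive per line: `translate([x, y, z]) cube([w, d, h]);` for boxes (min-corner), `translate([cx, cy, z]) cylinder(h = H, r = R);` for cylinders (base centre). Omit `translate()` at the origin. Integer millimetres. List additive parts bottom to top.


cube([220, 180, 40]);
translate([100, 20, 40]) cube([100, 100, 140]);
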